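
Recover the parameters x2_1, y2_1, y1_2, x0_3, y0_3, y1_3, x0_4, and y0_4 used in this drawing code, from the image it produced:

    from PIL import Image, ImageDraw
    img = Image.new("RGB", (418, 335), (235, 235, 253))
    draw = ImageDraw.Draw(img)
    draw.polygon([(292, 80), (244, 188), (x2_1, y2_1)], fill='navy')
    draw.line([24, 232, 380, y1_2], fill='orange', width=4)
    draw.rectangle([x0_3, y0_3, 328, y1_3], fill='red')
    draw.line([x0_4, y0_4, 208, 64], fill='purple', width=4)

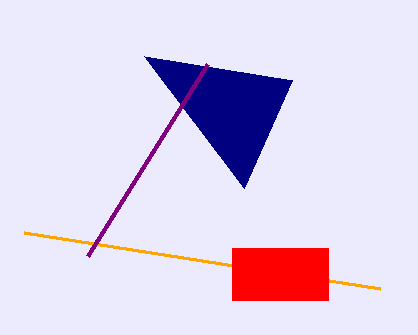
x2_1 = 144; y2_1 = 56; y1_2 = 288; x0_3 = 232; y0_3 = 248; y1_3 = 300; x0_4 = 88; y0_4 = 256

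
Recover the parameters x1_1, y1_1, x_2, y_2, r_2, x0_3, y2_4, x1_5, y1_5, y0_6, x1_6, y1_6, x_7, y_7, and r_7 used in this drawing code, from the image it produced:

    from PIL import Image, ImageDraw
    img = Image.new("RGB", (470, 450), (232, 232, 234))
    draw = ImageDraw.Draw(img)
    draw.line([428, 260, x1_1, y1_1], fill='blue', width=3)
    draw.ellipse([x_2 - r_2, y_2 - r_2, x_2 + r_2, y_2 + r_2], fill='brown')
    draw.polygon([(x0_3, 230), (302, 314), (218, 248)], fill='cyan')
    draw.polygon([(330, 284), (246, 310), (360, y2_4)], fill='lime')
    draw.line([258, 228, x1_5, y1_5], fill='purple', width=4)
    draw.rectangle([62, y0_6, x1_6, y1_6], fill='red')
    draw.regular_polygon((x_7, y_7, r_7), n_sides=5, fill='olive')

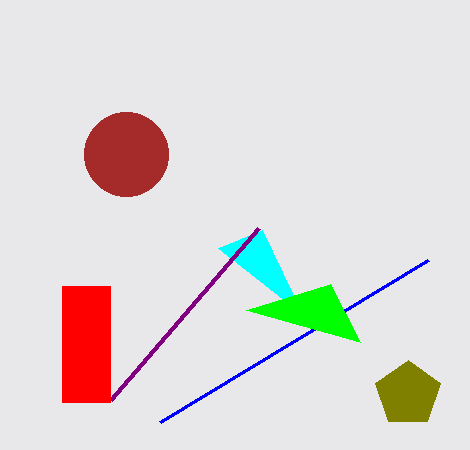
x1_1 = 160, y1_1 = 422, x_2 = 126, y_2 = 154, r_2 = 42, x0_3 = 262, y2_4 = 342, x1_5 = 110, y1_5 = 400, y0_6 = 286, x1_6 = 110, y1_6 = 402, x_7 = 408, y_7 = 394, r_7 = 34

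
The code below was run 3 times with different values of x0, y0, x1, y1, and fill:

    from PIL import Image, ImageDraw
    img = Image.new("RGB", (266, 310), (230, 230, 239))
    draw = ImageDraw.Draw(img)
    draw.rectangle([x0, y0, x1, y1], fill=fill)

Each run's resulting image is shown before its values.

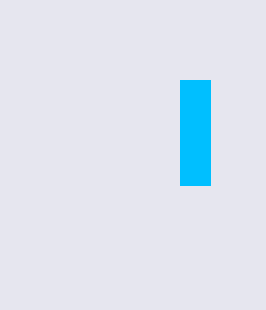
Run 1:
x0 = 180
y0 = 80
x1 = 210
y1 = 185
fill = 'deepskyblue'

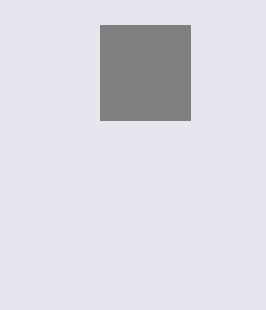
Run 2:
x0 = 100
y0 = 25
x1 = 190
y1 = 120
fill = 'gray'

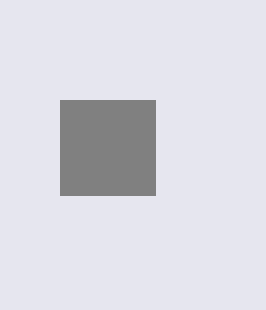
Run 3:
x0 = 60
y0 = 100
x1 = 155
y1 = 195
fill = 'gray'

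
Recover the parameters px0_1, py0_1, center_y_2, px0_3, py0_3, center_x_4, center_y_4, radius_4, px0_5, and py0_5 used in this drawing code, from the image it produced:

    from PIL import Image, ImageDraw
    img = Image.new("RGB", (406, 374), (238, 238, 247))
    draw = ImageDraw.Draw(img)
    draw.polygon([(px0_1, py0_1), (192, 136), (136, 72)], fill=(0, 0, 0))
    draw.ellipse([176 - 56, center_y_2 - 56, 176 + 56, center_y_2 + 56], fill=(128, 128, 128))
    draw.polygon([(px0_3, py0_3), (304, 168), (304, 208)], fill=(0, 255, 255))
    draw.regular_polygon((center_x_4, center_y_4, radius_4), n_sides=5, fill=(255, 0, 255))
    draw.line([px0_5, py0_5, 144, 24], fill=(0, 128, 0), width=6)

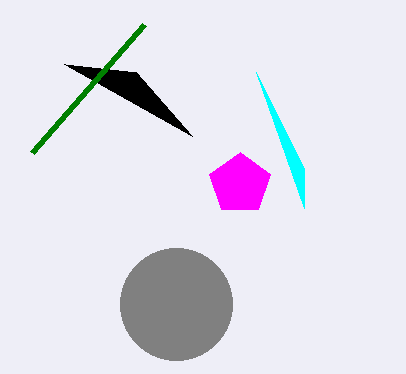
px0_1 = 64; py0_1 = 64; center_y_2 = 304; px0_3 = 256; py0_3 = 72; center_x_4 = 240; center_y_4 = 184; radius_4 = 32; px0_5 = 32; py0_5 = 152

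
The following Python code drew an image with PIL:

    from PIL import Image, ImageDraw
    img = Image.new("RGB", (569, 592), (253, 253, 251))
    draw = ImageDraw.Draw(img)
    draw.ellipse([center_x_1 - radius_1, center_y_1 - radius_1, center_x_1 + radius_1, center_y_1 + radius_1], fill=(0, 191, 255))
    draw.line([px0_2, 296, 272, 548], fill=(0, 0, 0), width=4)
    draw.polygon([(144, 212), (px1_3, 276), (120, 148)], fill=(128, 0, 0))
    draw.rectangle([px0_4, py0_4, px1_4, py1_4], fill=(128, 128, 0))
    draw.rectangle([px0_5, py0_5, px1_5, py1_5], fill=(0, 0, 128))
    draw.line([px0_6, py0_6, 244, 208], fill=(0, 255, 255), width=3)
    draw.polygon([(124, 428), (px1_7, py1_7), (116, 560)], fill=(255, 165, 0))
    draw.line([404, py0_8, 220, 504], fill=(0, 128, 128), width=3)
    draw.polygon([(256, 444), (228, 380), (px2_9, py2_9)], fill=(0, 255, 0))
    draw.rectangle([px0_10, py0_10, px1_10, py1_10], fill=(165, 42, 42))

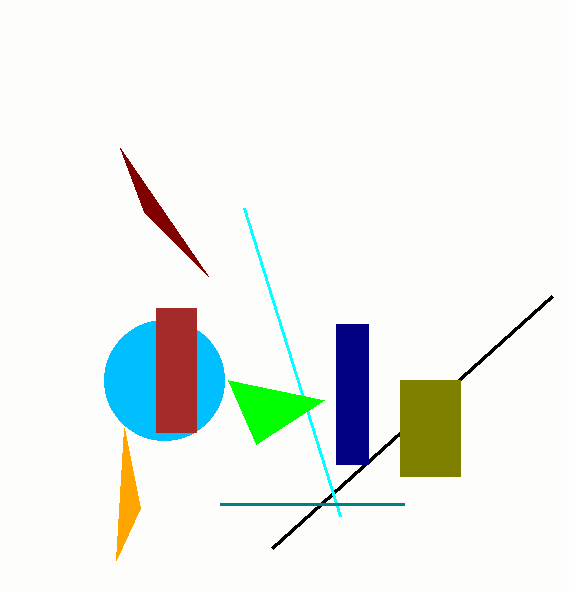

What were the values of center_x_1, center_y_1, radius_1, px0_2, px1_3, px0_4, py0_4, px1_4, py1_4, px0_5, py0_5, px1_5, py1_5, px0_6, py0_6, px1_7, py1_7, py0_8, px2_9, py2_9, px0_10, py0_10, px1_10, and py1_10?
center_x_1 = 164
center_y_1 = 380
radius_1 = 60
px0_2 = 552
px1_3 = 208
px0_4 = 400
py0_4 = 380
px1_4 = 460
py1_4 = 476
px0_5 = 336
py0_5 = 324
px1_5 = 368
py1_5 = 464
px0_6 = 340
py0_6 = 516
px1_7 = 140
py1_7 = 508
py0_8 = 504
px2_9 = 324
py2_9 = 400
px0_10 = 156
py0_10 = 308
px1_10 = 196
py1_10 = 432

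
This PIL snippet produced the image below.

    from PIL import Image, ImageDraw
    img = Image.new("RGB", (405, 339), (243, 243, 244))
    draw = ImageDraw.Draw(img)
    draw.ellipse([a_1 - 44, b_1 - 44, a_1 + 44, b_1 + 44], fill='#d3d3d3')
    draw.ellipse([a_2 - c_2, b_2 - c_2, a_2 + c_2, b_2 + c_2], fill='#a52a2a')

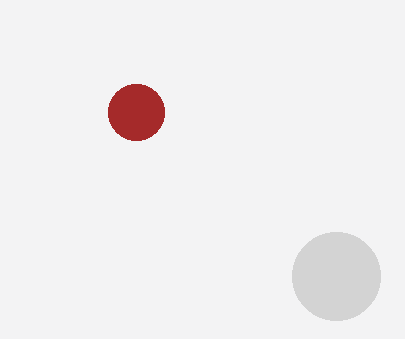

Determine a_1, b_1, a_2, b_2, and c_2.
a_1 = 336, b_1 = 276, a_2 = 136, b_2 = 112, c_2 = 28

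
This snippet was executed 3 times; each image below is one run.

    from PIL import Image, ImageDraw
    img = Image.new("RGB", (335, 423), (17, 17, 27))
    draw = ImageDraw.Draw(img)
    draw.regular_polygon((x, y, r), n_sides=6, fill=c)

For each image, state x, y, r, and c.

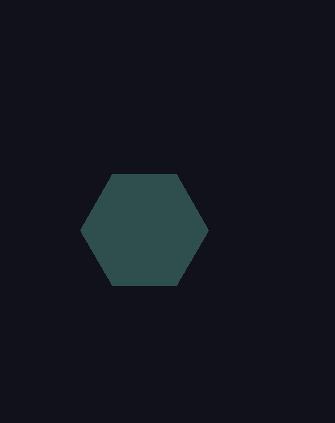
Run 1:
x = 144
y = 230
r = 64
c = 'darkslategray'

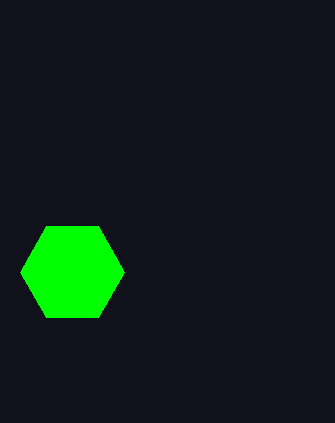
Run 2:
x = 72
y = 272
r = 52
c = 'lime'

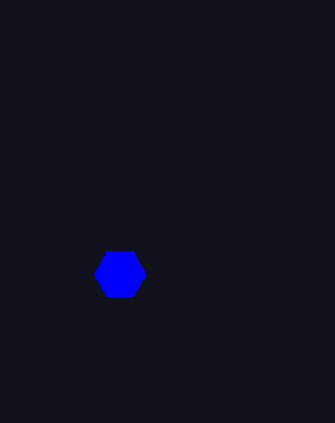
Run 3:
x = 120; y = 274; r = 26; c = 'blue'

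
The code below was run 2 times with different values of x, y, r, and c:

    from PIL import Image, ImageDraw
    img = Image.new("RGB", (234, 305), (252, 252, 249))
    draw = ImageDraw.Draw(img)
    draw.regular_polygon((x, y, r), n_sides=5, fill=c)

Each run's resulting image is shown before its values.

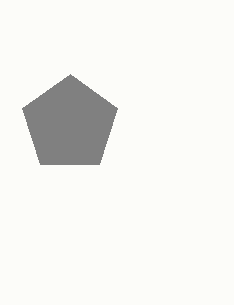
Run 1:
x = 70
y = 124
r = 50
c = 'gray'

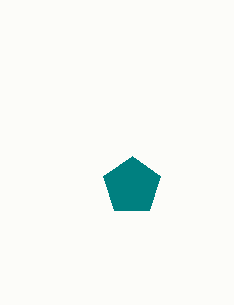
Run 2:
x = 132, y = 186, r = 30, c = 'teal'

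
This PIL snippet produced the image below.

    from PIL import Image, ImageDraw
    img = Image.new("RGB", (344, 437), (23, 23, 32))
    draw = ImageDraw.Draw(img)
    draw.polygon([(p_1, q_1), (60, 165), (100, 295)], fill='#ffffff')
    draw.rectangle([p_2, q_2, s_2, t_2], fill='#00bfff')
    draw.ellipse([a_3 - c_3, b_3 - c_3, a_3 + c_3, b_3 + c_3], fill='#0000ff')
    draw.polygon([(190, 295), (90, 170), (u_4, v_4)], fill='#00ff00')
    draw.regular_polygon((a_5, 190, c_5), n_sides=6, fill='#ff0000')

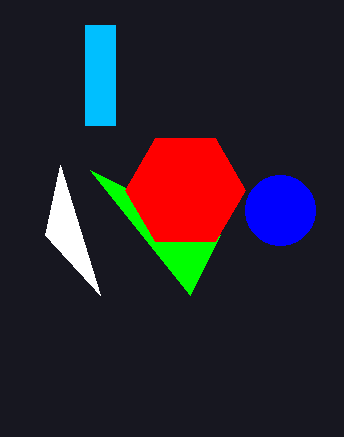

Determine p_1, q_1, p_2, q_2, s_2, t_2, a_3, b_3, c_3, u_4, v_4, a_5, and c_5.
p_1 = 45
q_1 = 235
p_2 = 85
q_2 = 25
s_2 = 115
t_2 = 125
a_3 = 280
b_3 = 210
c_3 = 35
u_4 = 220
v_4 = 235
a_5 = 185
c_5 = 60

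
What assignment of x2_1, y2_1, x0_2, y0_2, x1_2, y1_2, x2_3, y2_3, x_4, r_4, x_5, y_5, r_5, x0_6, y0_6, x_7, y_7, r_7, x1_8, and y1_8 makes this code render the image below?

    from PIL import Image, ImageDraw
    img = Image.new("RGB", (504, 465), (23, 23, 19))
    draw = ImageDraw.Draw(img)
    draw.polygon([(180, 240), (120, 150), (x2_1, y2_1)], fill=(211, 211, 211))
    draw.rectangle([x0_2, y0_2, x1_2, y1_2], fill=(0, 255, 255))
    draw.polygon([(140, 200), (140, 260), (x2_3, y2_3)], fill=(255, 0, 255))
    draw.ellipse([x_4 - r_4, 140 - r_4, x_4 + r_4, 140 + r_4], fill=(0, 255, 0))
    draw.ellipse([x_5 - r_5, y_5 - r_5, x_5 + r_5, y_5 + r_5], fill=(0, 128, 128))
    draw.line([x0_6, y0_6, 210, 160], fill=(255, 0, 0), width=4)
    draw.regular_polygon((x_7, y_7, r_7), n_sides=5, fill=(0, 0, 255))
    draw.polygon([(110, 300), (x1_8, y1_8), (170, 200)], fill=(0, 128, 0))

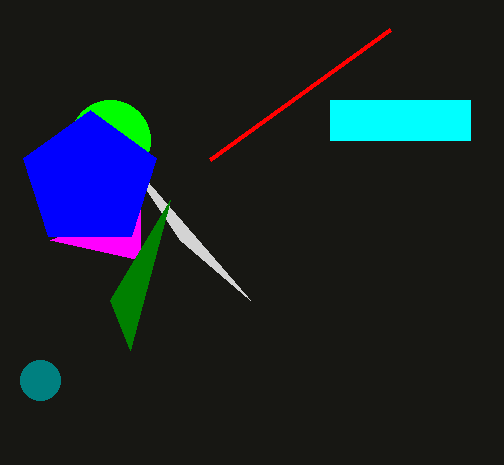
x2_1 = 250
y2_1 = 300
x0_2 = 330
y0_2 = 100
x1_2 = 470
y1_2 = 140
x2_3 = 50
y2_3 = 240
x_4 = 110
r_4 = 40
x_5 = 40
y_5 = 380
r_5 = 20
x0_6 = 390
y0_6 = 30
x_7 = 90
y_7 = 180
r_7 = 70
x1_8 = 130
y1_8 = 350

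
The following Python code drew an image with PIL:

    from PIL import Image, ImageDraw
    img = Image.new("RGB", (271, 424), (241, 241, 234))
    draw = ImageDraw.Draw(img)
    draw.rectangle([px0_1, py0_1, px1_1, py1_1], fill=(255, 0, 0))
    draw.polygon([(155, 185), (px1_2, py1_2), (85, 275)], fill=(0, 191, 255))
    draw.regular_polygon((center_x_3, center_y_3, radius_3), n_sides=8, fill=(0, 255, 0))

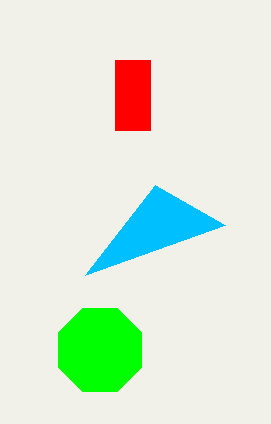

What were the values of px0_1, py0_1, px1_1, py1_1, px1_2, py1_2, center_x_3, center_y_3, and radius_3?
px0_1 = 115
py0_1 = 60
px1_1 = 150
py1_1 = 130
px1_2 = 225
py1_2 = 225
center_x_3 = 100
center_y_3 = 350
radius_3 = 45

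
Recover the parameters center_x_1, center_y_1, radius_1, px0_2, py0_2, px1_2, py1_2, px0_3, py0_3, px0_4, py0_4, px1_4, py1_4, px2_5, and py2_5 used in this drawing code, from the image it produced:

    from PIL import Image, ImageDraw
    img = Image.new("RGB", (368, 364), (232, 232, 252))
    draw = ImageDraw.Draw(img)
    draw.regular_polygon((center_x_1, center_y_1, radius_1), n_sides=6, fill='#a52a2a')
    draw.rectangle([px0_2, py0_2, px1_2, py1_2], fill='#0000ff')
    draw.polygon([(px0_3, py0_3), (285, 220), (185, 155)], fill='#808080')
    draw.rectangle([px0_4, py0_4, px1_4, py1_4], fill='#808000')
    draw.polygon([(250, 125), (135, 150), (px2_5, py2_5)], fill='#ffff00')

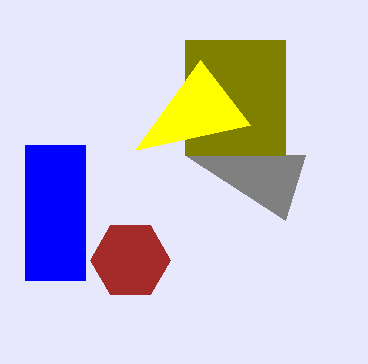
center_x_1 = 130, center_y_1 = 260, radius_1 = 40, px0_2 = 25, py0_2 = 145, px1_2 = 85, py1_2 = 280, px0_3 = 305, py0_3 = 155, px0_4 = 185, py0_4 = 40, px1_4 = 285, py1_4 = 155, px2_5 = 200, py2_5 = 60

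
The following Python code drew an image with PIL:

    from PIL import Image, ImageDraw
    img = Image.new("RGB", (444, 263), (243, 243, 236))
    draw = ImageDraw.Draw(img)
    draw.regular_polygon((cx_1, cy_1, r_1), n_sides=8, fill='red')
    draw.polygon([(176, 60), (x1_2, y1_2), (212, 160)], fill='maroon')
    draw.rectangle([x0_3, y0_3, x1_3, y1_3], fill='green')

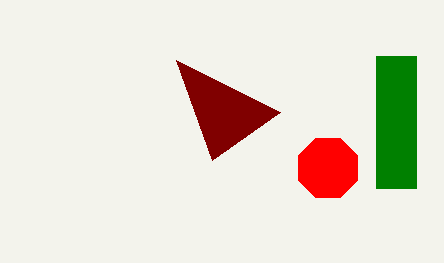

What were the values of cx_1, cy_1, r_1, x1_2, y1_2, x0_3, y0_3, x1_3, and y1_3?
cx_1 = 328, cy_1 = 168, r_1 = 32, x1_2 = 280, y1_2 = 112, x0_3 = 376, y0_3 = 56, x1_3 = 416, y1_3 = 188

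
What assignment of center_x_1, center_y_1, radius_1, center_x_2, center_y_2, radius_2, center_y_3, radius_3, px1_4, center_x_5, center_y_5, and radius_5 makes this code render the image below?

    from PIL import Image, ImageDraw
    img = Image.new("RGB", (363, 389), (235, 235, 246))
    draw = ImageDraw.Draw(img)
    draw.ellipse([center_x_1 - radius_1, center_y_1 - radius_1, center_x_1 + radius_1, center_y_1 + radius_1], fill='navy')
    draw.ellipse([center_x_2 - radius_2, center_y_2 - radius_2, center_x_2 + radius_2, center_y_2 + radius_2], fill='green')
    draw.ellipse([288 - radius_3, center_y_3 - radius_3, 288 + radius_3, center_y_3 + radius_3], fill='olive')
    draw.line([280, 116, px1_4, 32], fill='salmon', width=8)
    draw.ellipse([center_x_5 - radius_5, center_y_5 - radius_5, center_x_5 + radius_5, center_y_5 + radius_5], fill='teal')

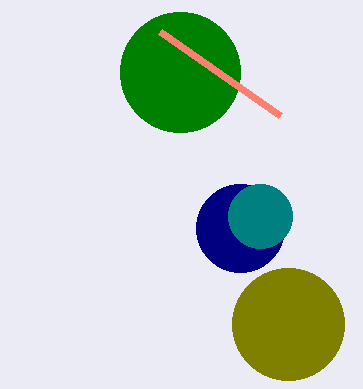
center_x_1 = 240; center_y_1 = 228; radius_1 = 44; center_x_2 = 180; center_y_2 = 72; radius_2 = 60; center_y_3 = 324; radius_3 = 56; px1_4 = 160; center_x_5 = 260; center_y_5 = 216; radius_5 = 32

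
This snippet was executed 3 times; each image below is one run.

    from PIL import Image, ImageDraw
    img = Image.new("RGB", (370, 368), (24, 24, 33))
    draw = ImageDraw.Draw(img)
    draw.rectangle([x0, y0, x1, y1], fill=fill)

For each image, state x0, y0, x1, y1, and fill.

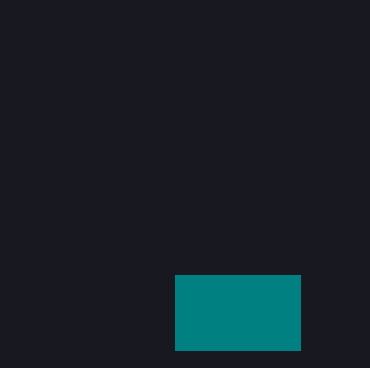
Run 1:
x0 = 175
y0 = 275
x1 = 300
y1 = 350
fill = 'teal'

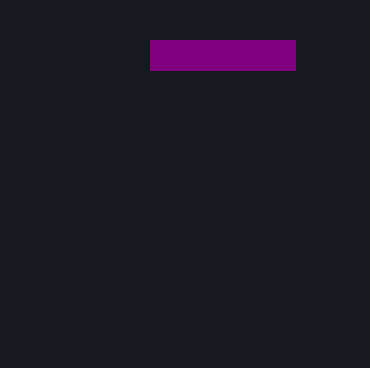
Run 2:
x0 = 150, y0 = 40, x1 = 295, y1 = 70, fill = 'purple'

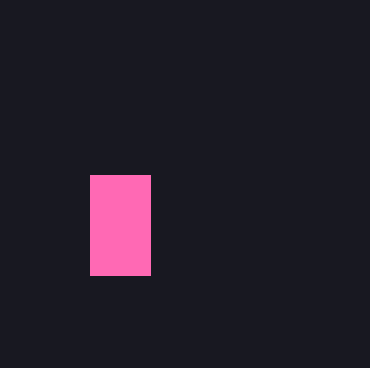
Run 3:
x0 = 90
y0 = 175
x1 = 150
y1 = 275
fill = 'hotpink'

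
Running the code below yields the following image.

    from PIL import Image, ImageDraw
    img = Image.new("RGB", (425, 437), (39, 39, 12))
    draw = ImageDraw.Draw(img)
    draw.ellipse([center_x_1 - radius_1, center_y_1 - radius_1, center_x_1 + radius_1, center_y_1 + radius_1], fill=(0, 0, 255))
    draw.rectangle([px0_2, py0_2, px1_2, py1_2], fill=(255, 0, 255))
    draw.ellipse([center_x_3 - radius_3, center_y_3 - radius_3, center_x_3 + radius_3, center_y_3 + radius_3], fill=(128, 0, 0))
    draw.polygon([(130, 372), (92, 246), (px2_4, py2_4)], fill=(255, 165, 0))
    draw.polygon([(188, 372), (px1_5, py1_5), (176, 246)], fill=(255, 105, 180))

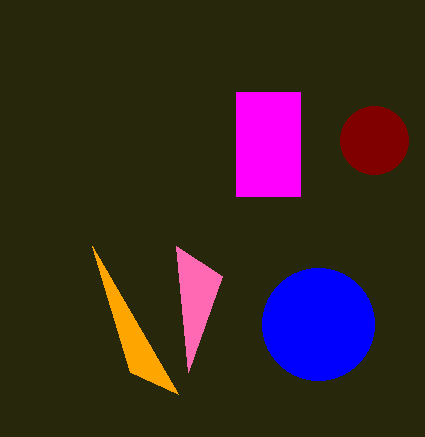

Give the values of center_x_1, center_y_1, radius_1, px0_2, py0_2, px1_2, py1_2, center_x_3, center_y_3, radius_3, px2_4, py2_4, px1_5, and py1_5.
center_x_1 = 318
center_y_1 = 324
radius_1 = 56
px0_2 = 236
py0_2 = 92
px1_2 = 300
py1_2 = 196
center_x_3 = 374
center_y_3 = 140
radius_3 = 34
px2_4 = 178
py2_4 = 394
px1_5 = 222
py1_5 = 276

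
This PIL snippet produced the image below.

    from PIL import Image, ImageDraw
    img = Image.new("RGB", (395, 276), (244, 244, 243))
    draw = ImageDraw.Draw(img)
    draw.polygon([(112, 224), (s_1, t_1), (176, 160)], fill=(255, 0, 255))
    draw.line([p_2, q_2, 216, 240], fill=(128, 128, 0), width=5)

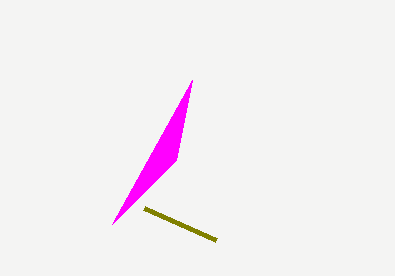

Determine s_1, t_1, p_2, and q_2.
s_1 = 192
t_1 = 80
p_2 = 144
q_2 = 208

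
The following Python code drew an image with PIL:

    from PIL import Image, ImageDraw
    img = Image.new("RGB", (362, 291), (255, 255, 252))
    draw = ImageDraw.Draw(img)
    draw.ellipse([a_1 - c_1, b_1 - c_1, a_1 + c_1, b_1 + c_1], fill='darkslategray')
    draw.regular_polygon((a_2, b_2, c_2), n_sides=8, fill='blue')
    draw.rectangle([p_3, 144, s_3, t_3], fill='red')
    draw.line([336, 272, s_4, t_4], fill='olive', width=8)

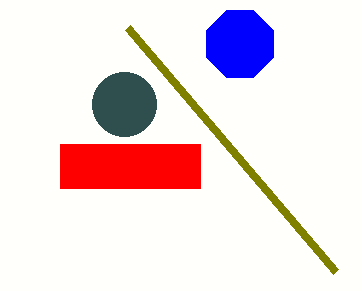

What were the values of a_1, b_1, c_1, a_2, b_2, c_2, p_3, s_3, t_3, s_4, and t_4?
a_1 = 124, b_1 = 104, c_1 = 32, a_2 = 240, b_2 = 44, c_2 = 36, p_3 = 60, s_3 = 200, t_3 = 188, s_4 = 128, t_4 = 28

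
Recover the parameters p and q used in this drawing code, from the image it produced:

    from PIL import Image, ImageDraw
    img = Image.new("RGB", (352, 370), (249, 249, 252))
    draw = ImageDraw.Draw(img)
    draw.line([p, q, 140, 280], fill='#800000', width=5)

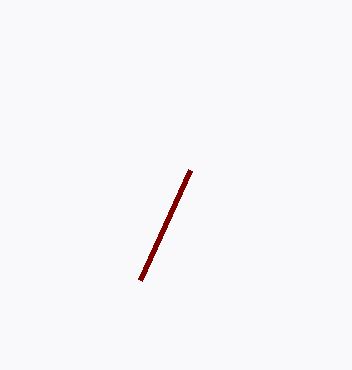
p = 190, q = 170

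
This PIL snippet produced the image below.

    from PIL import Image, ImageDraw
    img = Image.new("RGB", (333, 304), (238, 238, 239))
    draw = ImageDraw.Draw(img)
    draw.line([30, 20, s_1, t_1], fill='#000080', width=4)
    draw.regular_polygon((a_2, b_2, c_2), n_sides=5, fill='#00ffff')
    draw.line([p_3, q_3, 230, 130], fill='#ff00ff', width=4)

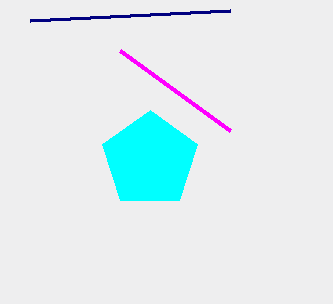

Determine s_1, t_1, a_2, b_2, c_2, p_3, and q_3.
s_1 = 230; t_1 = 10; a_2 = 150; b_2 = 160; c_2 = 50; p_3 = 120; q_3 = 50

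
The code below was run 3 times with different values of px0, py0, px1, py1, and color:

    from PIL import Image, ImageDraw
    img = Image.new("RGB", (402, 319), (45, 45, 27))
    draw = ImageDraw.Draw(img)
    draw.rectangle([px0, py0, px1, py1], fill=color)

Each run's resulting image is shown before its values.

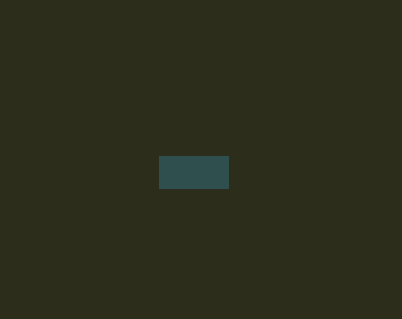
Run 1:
px0 = 159; py0 = 156; px1 = 228; py1 = 188; color = 'darkslategray'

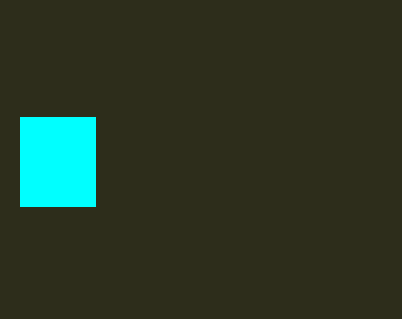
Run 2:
px0 = 20
py0 = 117
px1 = 95
py1 = 206
color = 'cyan'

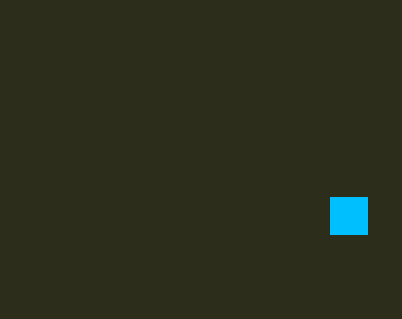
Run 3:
px0 = 330, py0 = 197, px1 = 367, py1 = 234, color = 'deepskyblue'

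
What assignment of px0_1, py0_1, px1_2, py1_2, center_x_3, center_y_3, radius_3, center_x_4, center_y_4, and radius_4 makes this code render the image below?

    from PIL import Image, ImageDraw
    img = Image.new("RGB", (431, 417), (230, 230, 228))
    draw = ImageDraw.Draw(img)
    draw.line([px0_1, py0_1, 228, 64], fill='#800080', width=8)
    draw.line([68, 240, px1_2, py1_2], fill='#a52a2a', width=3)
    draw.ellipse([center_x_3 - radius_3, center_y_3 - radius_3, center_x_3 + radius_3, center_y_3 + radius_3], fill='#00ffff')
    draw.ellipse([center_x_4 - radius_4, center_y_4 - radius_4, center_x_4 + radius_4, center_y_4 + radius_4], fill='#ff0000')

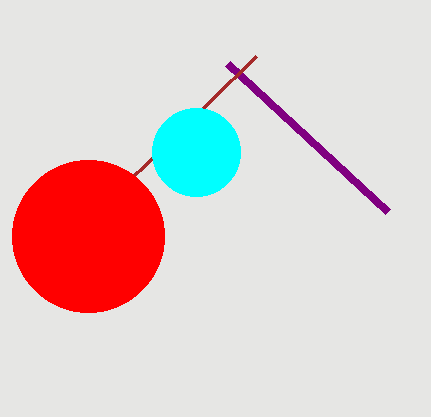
px0_1 = 388, py0_1 = 212, px1_2 = 256, py1_2 = 56, center_x_3 = 196, center_y_3 = 152, radius_3 = 44, center_x_4 = 88, center_y_4 = 236, radius_4 = 76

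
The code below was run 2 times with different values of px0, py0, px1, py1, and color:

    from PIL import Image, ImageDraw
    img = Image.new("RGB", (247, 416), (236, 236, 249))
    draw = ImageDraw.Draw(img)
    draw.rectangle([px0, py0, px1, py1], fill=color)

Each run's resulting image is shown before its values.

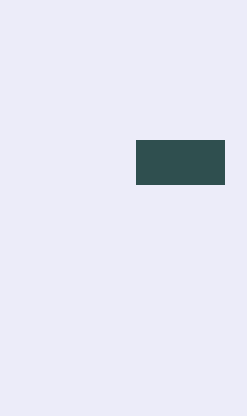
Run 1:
px0 = 136, py0 = 140, px1 = 224, py1 = 184, color = 'darkslategray'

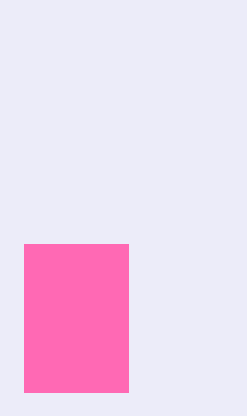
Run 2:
px0 = 24, py0 = 244, px1 = 128, py1 = 392, color = 'hotpink'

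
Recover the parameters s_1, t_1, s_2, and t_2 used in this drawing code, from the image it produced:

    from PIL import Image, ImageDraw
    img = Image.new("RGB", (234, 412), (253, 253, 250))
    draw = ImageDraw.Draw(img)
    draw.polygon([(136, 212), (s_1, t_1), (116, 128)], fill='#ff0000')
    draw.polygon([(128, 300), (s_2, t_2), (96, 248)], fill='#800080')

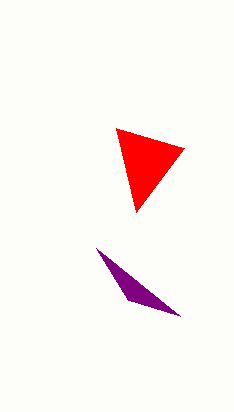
s_1 = 184, t_1 = 148, s_2 = 180, t_2 = 316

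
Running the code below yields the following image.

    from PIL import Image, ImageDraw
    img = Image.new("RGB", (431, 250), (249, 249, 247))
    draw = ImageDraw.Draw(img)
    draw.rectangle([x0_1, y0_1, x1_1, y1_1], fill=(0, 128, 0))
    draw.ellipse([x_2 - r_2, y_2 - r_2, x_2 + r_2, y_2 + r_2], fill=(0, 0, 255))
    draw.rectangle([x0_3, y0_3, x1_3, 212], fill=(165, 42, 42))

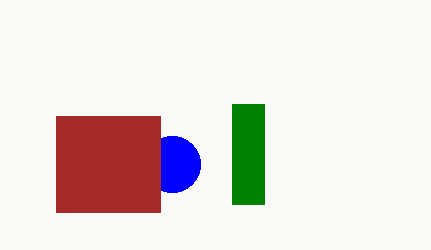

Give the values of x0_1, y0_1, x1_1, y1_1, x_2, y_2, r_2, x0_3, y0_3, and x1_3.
x0_1 = 232, y0_1 = 104, x1_1 = 264, y1_1 = 204, x_2 = 172, y_2 = 164, r_2 = 28, x0_3 = 56, y0_3 = 116, x1_3 = 160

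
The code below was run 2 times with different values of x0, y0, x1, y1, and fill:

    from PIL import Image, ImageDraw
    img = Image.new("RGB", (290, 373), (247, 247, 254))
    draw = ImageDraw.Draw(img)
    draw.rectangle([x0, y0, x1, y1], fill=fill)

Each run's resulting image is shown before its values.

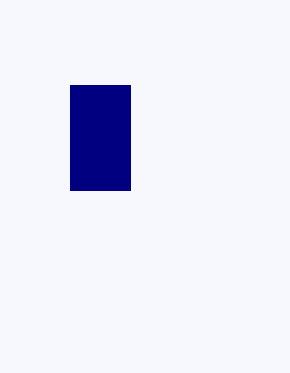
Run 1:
x0 = 70; y0 = 85; x1 = 130; y1 = 190; fill = 'navy'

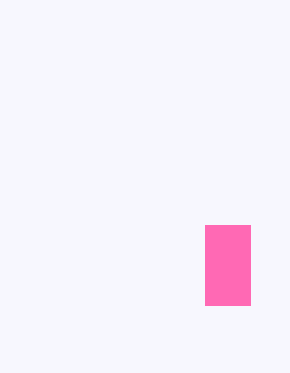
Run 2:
x0 = 205, y0 = 225, x1 = 250, y1 = 305, fill = 'hotpink'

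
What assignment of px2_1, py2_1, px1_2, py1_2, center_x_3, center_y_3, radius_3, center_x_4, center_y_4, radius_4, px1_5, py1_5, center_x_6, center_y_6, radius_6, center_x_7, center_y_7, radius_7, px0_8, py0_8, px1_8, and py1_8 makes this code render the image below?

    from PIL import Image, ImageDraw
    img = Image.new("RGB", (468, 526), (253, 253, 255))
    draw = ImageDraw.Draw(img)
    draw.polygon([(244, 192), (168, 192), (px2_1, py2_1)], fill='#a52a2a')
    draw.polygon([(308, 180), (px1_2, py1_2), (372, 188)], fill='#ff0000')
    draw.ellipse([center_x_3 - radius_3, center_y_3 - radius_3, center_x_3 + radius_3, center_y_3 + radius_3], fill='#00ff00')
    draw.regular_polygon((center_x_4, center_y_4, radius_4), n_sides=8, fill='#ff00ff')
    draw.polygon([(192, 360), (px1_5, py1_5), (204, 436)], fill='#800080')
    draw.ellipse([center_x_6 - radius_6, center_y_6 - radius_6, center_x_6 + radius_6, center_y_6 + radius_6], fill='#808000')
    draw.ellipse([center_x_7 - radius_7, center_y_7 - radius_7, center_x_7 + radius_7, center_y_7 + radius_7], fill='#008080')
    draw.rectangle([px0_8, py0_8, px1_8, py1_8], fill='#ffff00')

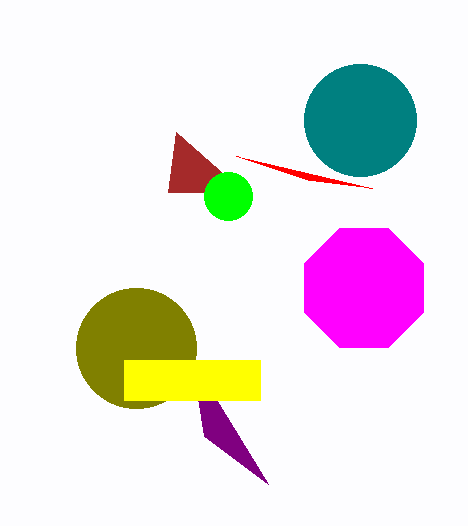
px2_1 = 176; py2_1 = 132; px1_2 = 236; py1_2 = 156; center_x_3 = 228; center_y_3 = 196; radius_3 = 24; center_x_4 = 364; center_y_4 = 288; radius_4 = 64; px1_5 = 268; py1_5 = 484; center_x_6 = 136; center_y_6 = 348; radius_6 = 60; center_x_7 = 360; center_y_7 = 120; radius_7 = 56; px0_8 = 124; py0_8 = 360; px1_8 = 260; py1_8 = 400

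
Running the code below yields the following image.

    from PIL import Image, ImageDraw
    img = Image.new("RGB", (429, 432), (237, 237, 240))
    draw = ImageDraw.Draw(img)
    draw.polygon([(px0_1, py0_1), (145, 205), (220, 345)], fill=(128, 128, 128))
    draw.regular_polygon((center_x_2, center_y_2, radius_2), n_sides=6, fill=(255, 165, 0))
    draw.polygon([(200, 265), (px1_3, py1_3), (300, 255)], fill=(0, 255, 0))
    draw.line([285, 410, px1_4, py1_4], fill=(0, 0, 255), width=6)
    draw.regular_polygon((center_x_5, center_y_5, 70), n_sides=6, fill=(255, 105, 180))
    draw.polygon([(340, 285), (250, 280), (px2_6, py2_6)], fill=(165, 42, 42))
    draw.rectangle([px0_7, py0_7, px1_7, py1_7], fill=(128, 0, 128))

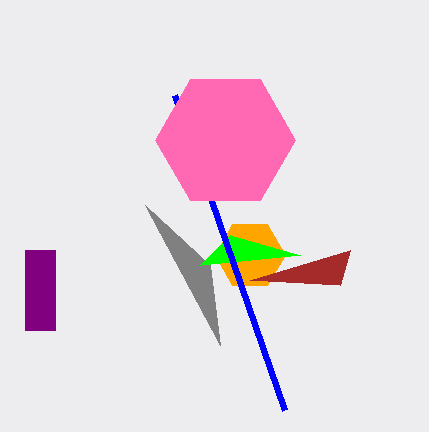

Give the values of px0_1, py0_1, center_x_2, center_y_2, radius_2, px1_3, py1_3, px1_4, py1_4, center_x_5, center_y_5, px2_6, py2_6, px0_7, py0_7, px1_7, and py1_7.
px0_1 = 210
py0_1 = 265
center_x_2 = 250
center_y_2 = 255
radius_2 = 35
px1_3 = 230
py1_3 = 235
px1_4 = 175
py1_4 = 95
center_x_5 = 225
center_y_5 = 140
px2_6 = 350
py2_6 = 250
px0_7 = 25
py0_7 = 250
px1_7 = 55
py1_7 = 330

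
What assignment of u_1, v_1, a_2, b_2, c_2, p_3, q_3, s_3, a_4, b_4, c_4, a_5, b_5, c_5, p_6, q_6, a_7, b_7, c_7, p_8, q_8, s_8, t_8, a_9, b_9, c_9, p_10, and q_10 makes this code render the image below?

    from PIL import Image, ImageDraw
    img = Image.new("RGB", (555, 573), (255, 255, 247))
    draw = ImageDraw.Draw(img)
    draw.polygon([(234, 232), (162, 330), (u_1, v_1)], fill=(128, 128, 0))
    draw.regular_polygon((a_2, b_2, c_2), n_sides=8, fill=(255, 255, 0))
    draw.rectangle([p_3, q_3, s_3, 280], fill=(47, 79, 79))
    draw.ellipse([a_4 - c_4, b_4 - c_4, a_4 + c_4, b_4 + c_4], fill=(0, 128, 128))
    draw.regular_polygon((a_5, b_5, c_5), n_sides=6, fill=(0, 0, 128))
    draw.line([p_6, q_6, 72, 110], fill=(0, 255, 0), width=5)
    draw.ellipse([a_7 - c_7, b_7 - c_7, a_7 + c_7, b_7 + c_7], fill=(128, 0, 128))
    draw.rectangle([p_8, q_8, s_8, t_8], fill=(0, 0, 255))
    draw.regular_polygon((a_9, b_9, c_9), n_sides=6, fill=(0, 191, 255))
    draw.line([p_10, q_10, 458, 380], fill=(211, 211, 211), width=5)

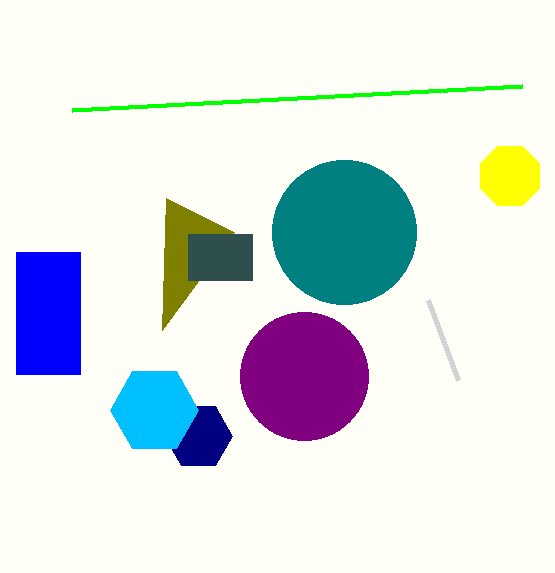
u_1 = 166
v_1 = 198
a_2 = 510
b_2 = 176
c_2 = 32
p_3 = 188
q_3 = 234
s_3 = 252
a_4 = 344
b_4 = 232
c_4 = 72
a_5 = 198
b_5 = 436
c_5 = 34
p_6 = 522
q_6 = 86
a_7 = 304
b_7 = 376
c_7 = 64
p_8 = 16
q_8 = 252
s_8 = 80
t_8 = 374
a_9 = 154
b_9 = 410
c_9 = 44
p_10 = 428
q_10 = 300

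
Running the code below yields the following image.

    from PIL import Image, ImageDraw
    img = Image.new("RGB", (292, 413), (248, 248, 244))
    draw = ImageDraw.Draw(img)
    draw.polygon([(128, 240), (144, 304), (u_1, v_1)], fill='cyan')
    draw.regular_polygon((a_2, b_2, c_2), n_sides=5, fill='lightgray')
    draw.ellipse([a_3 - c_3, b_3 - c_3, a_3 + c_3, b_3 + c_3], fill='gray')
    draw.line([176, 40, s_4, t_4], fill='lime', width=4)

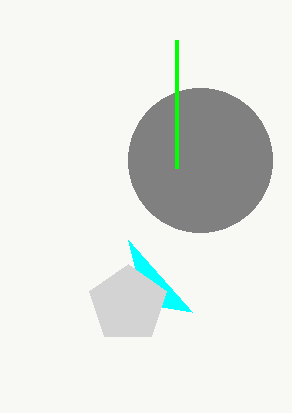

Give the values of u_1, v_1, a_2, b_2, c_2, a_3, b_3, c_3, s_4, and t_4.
u_1 = 192
v_1 = 312
a_2 = 128
b_2 = 304
c_2 = 40
a_3 = 200
b_3 = 160
c_3 = 72
s_4 = 176
t_4 = 168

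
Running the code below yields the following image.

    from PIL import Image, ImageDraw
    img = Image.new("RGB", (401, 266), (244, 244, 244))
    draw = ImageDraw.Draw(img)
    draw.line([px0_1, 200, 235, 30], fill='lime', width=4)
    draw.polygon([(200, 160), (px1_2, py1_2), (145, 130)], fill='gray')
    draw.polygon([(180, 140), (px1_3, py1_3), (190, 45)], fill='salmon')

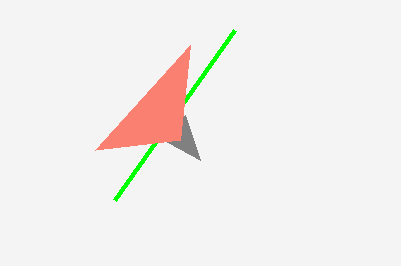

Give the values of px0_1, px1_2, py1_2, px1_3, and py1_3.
px0_1 = 115; px1_2 = 185; py1_2 = 115; px1_3 = 95; py1_3 = 150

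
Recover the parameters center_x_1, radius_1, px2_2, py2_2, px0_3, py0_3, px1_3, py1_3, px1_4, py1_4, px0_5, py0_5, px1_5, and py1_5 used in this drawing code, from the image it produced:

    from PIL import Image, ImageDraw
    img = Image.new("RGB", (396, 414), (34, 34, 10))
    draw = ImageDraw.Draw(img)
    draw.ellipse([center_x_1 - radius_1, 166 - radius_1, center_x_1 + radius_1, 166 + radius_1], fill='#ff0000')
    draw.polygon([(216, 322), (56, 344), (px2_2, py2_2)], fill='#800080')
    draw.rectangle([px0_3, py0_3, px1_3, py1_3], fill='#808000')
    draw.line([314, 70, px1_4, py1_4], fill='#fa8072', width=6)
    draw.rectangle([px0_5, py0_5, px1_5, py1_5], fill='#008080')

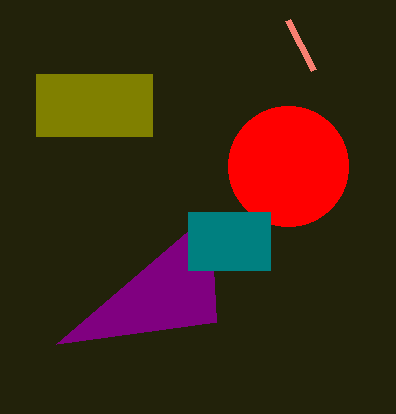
center_x_1 = 288; radius_1 = 60; px2_2 = 210; py2_2 = 212; px0_3 = 36; py0_3 = 74; px1_3 = 152; py1_3 = 136; px1_4 = 288; py1_4 = 20; px0_5 = 188; py0_5 = 212; px1_5 = 270; py1_5 = 270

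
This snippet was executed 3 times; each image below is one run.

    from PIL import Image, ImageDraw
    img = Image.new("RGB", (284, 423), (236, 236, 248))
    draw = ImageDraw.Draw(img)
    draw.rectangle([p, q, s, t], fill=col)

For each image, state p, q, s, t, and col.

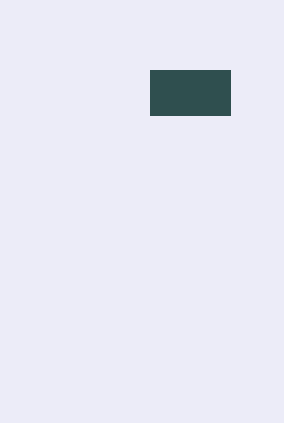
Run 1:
p = 150, q = 70, s = 230, t = 115, col = 'darkslategray'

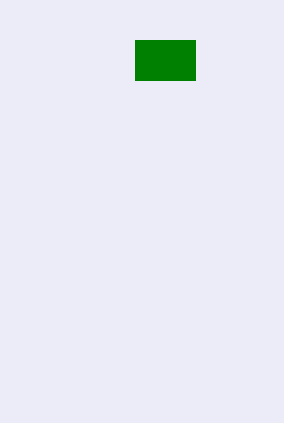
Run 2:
p = 135, q = 40, s = 195, t = 80, col = 'green'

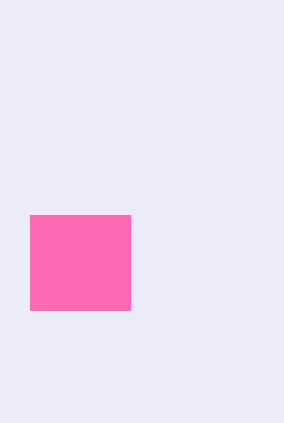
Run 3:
p = 30; q = 215; s = 130; t = 310; col = 'hotpink'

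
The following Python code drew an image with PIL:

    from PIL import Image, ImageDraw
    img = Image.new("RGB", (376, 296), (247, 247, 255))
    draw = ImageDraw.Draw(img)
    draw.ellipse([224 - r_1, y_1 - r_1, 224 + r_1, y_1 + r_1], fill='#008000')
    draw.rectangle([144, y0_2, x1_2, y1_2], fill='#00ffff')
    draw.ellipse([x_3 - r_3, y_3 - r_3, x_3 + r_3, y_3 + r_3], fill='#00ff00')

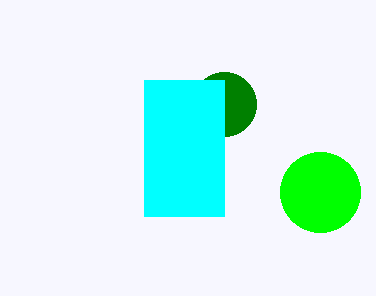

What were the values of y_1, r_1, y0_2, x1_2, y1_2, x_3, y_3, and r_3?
y_1 = 104; r_1 = 32; y0_2 = 80; x1_2 = 224; y1_2 = 216; x_3 = 320; y_3 = 192; r_3 = 40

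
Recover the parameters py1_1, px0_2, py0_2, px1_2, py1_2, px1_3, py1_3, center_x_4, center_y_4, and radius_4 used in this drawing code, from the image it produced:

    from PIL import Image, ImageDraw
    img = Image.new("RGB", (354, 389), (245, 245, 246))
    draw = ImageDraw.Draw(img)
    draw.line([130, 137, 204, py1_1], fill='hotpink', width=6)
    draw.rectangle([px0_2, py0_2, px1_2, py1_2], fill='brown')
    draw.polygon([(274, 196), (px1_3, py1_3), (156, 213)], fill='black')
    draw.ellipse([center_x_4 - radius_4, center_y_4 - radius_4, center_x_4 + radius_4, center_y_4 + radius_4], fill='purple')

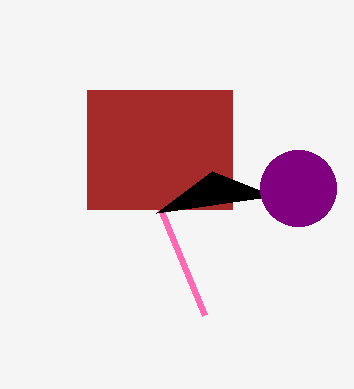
py1_1 = 315
px0_2 = 87
py0_2 = 90
px1_2 = 232
py1_2 = 209
px1_3 = 212
py1_3 = 171
center_x_4 = 298
center_y_4 = 188
radius_4 = 38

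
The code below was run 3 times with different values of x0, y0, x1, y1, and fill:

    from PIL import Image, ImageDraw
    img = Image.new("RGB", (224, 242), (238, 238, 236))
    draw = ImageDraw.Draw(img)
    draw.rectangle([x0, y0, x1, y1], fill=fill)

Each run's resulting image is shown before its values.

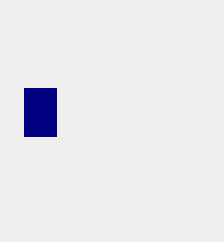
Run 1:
x0 = 24, y0 = 88, x1 = 56, y1 = 136, fill = 'navy'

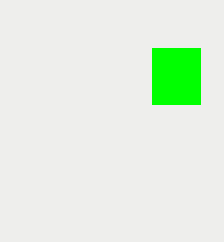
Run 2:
x0 = 152, y0 = 48, x1 = 200, y1 = 104, fill = 'lime'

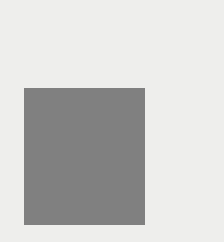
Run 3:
x0 = 24; y0 = 88; x1 = 144; y1 = 224; fill = 'gray'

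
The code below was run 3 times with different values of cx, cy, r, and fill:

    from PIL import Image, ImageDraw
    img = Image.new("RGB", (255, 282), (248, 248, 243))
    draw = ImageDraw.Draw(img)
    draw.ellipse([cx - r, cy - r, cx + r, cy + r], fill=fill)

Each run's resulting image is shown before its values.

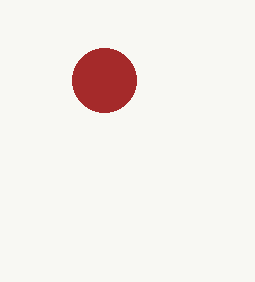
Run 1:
cx = 104, cy = 80, r = 32, fill = 'brown'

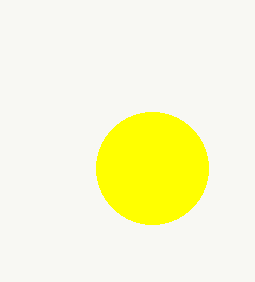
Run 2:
cx = 152
cy = 168
r = 56
fill = 'yellow'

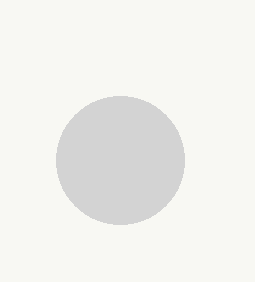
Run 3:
cx = 120, cy = 160, r = 64, fill = 'lightgray'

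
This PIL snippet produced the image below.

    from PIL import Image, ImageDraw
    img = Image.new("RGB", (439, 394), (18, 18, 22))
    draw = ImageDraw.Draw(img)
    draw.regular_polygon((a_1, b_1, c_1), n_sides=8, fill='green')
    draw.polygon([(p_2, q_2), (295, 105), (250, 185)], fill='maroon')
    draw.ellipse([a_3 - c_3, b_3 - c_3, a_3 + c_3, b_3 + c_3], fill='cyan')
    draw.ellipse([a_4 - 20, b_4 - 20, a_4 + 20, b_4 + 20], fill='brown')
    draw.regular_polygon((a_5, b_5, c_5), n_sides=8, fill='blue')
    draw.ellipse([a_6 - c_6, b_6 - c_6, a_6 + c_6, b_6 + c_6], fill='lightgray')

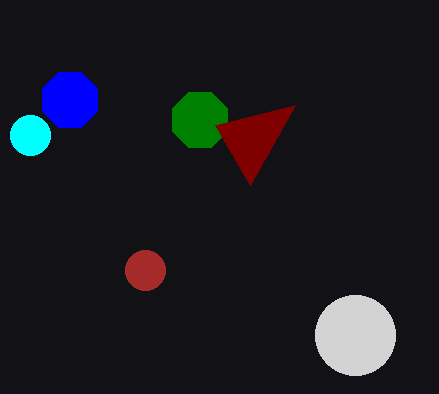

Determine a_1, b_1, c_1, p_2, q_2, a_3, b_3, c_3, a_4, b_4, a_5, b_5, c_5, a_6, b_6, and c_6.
a_1 = 200, b_1 = 120, c_1 = 30, p_2 = 215, q_2 = 125, a_3 = 30, b_3 = 135, c_3 = 20, a_4 = 145, b_4 = 270, a_5 = 70, b_5 = 100, c_5 = 30, a_6 = 355, b_6 = 335, c_6 = 40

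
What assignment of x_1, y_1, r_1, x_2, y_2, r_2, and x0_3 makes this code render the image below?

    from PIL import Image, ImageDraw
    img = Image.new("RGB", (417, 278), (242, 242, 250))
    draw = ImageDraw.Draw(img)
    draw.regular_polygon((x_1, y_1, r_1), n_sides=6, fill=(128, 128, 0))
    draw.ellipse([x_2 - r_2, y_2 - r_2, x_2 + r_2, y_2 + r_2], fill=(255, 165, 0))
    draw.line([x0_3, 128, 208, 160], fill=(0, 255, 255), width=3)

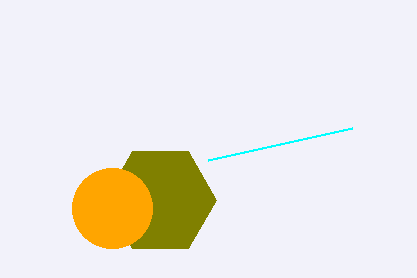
x_1 = 160, y_1 = 200, r_1 = 56, x_2 = 112, y_2 = 208, r_2 = 40, x0_3 = 352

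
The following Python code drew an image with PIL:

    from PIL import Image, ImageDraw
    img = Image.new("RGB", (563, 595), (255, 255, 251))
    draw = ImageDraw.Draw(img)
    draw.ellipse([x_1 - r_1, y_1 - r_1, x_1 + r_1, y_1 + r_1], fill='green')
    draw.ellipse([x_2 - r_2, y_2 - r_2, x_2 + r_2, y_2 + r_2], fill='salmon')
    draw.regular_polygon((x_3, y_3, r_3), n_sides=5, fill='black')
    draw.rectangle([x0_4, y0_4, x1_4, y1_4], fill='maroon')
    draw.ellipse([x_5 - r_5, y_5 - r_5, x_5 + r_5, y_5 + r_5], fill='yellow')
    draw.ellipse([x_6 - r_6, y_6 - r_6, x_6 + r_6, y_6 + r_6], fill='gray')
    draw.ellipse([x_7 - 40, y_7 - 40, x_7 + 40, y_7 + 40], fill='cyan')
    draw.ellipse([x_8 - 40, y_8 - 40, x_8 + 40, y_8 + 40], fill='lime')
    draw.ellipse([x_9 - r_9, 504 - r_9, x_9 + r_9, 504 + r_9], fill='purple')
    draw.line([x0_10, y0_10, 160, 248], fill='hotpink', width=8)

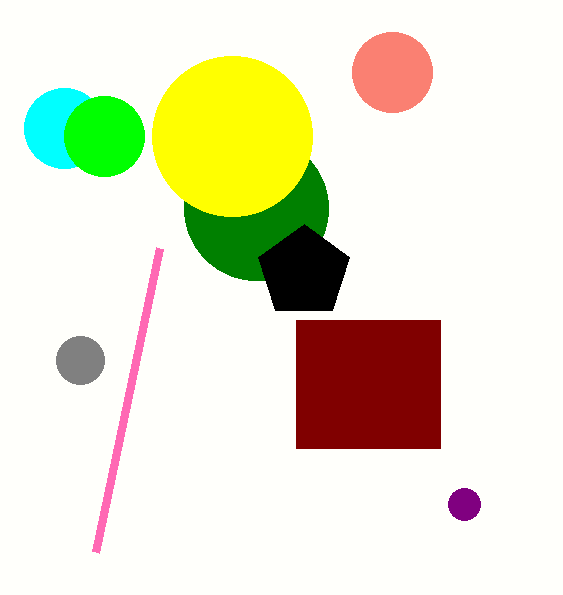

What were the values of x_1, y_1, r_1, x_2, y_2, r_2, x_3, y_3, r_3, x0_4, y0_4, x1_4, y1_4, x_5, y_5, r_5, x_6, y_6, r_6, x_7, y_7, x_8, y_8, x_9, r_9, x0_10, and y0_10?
x_1 = 256, y_1 = 208, r_1 = 72, x_2 = 392, y_2 = 72, r_2 = 40, x_3 = 304, y_3 = 272, r_3 = 48, x0_4 = 296, y0_4 = 320, x1_4 = 440, y1_4 = 448, x_5 = 232, y_5 = 136, r_5 = 80, x_6 = 80, y_6 = 360, r_6 = 24, x_7 = 64, y_7 = 128, x_8 = 104, y_8 = 136, x_9 = 464, r_9 = 16, x0_10 = 96, y0_10 = 552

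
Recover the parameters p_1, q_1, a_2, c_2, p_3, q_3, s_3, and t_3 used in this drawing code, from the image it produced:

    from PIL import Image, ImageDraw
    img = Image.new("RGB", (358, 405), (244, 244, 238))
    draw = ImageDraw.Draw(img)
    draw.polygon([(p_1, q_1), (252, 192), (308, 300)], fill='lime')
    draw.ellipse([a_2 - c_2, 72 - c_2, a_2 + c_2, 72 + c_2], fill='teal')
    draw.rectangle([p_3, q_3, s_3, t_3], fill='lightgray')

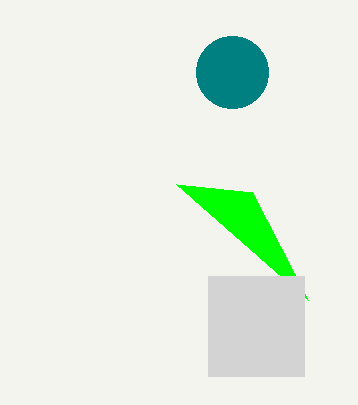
p_1 = 176
q_1 = 184
a_2 = 232
c_2 = 36
p_3 = 208
q_3 = 276
s_3 = 304
t_3 = 376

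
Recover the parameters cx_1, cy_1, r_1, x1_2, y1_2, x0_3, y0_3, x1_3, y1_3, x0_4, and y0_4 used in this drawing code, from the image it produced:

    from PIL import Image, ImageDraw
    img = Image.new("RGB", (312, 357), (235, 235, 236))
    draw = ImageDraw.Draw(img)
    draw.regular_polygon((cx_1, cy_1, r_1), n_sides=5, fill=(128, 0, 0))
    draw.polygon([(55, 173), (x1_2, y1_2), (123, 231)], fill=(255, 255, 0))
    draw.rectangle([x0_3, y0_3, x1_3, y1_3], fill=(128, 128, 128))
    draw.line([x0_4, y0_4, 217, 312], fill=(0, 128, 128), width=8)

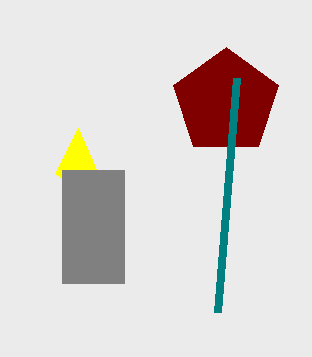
cx_1 = 226
cy_1 = 102
r_1 = 55
x1_2 = 78
y1_2 = 128
x0_3 = 62
y0_3 = 170
x1_3 = 124
y1_3 = 283
x0_4 = 236
y0_4 = 78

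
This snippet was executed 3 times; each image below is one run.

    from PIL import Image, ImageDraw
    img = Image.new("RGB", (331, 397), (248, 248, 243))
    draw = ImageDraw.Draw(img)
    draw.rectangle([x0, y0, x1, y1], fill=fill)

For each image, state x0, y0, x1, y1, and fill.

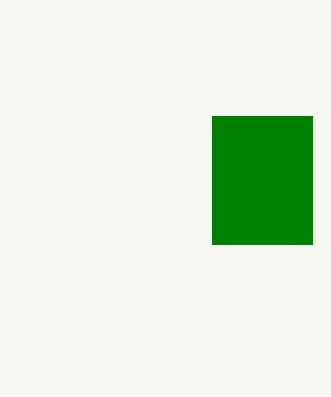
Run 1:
x0 = 212, y0 = 116, x1 = 312, y1 = 244, fill = 'green'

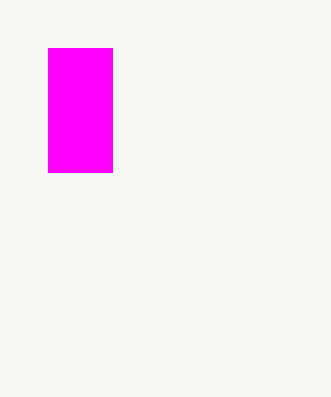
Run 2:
x0 = 48, y0 = 48, x1 = 112, y1 = 172, fill = 'magenta'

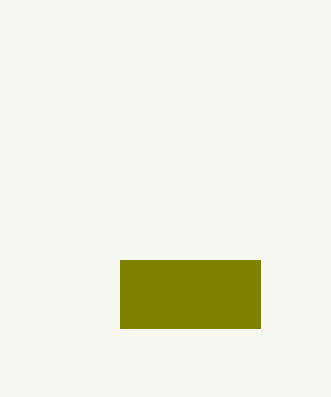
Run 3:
x0 = 120, y0 = 260, x1 = 260, y1 = 328, fill = 'olive'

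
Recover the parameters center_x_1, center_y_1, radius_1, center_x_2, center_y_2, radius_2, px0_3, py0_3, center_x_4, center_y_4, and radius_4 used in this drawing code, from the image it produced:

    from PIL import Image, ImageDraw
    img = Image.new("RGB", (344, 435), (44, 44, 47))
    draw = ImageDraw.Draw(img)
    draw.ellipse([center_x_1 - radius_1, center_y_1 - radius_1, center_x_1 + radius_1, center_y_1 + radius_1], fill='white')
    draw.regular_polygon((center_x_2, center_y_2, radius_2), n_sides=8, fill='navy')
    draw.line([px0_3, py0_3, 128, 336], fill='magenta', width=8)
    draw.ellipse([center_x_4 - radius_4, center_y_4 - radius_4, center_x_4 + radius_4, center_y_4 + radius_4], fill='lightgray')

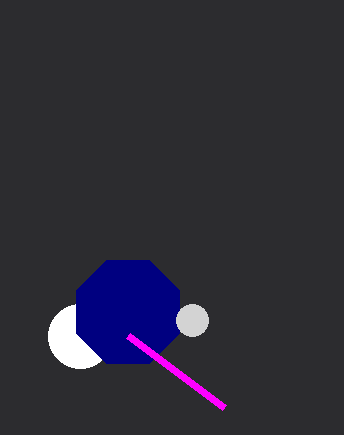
center_x_1 = 80; center_y_1 = 336; radius_1 = 32; center_x_2 = 128; center_y_2 = 312; radius_2 = 56; px0_3 = 224; py0_3 = 408; center_x_4 = 192; center_y_4 = 320; radius_4 = 16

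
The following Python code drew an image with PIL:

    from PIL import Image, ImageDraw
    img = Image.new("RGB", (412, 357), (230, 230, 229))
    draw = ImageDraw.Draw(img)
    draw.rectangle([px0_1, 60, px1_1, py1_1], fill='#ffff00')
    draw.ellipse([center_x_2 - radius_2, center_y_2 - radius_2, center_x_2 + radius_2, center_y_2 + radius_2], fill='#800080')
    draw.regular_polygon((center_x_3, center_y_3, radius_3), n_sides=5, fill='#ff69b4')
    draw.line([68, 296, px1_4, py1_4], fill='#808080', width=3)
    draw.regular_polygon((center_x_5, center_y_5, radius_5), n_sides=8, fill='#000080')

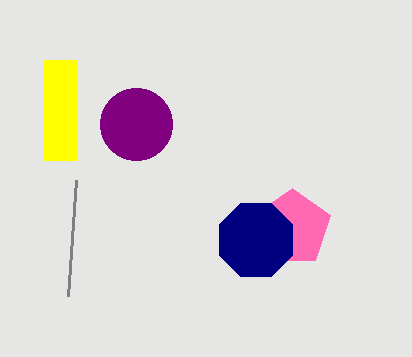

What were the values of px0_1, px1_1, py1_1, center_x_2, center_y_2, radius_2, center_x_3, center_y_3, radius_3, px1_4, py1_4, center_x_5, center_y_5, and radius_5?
px0_1 = 44, px1_1 = 76, py1_1 = 160, center_x_2 = 136, center_y_2 = 124, radius_2 = 36, center_x_3 = 292, center_y_3 = 228, radius_3 = 40, px1_4 = 76, py1_4 = 180, center_x_5 = 256, center_y_5 = 240, radius_5 = 40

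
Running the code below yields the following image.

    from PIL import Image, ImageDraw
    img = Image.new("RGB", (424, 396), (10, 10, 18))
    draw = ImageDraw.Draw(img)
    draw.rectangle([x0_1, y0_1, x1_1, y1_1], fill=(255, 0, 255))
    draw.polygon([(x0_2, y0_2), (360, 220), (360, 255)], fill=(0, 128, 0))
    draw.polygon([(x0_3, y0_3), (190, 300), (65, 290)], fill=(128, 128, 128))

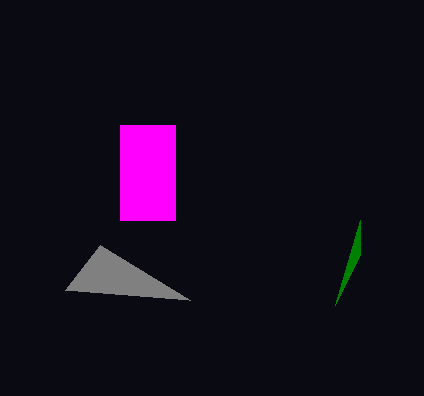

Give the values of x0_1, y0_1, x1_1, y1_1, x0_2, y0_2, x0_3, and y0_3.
x0_1 = 120; y0_1 = 125; x1_1 = 175; y1_1 = 220; x0_2 = 335; y0_2 = 305; x0_3 = 100; y0_3 = 245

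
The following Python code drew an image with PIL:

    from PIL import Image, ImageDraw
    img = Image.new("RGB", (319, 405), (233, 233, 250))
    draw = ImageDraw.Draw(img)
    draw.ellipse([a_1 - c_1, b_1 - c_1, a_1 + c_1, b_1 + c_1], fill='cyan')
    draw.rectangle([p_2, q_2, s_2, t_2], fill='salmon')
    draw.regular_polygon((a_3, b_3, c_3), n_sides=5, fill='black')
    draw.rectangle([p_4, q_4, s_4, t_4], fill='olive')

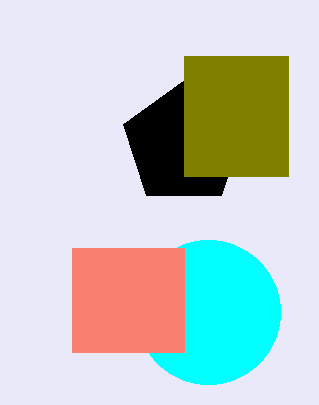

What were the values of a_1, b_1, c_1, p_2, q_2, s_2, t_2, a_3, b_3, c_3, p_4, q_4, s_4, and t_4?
a_1 = 208; b_1 = 312; c_1 = 72; p_2 = 72; q_2 = 248; s_2 = 184; t_2 = 352; a_3 = 184; b_3 = 144; c_3 = 64; p_4 = 184; q_4 = 56; s_4 = 288; t_4 = 176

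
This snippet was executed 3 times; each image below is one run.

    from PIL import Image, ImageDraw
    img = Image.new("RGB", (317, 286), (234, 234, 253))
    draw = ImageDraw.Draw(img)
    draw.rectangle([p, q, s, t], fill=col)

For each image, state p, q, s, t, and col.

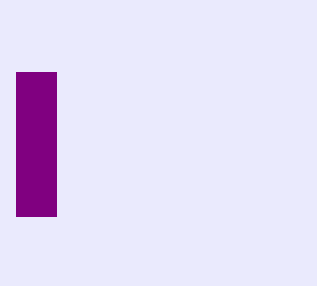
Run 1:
p = 16
q = 72
s = 56
t = 216
col = 'purple'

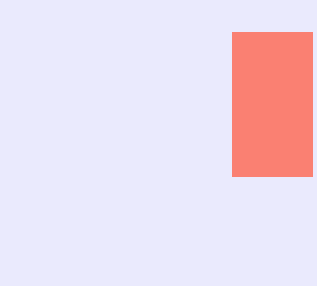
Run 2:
p = 232
q = 32
s = 312
t = 176
col = 'salmon'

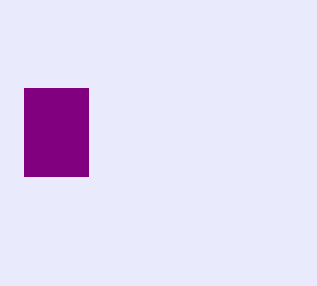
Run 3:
p = 24
q = 88
s = 88
t = 176
col = 'purple'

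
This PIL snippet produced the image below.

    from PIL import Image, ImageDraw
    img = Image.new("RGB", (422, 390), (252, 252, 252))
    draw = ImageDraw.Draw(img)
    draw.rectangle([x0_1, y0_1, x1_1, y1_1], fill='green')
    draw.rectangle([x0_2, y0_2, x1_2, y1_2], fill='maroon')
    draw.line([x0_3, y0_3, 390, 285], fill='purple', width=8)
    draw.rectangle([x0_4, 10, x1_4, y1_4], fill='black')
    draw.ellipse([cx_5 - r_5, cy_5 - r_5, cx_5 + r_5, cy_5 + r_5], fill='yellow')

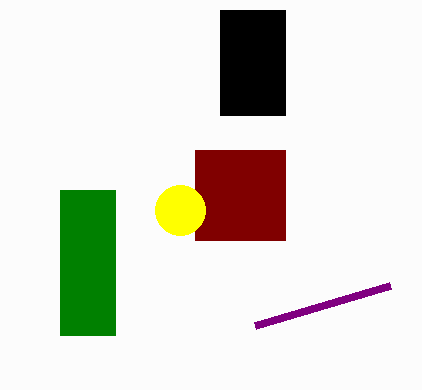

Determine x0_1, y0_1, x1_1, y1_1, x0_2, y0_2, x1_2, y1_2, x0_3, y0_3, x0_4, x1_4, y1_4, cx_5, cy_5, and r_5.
x0_1 = 60; y0_1 = 190; x1_1 = 115; y1_1 = 335; x0_2 = 195; y0_2 = 150; x1_2 = 285; y1_2 = 240; x0_3 = 255; y0_3 = 325; x0_4 = 220; x1_4 = 285; y1_4 = 115; cx_5 = 180; cy_5 = 210; r_5 = 25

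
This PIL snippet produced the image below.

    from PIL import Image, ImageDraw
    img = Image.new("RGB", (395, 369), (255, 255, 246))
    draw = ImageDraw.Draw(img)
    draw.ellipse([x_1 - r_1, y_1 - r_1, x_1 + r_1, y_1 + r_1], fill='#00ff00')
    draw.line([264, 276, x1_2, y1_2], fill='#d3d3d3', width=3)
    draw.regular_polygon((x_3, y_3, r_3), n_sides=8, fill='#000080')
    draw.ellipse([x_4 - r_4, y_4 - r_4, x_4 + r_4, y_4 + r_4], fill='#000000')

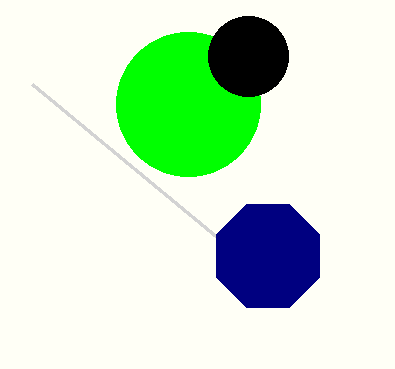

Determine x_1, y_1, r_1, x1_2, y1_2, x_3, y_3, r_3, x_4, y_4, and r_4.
x_1 = 188, y_1 = 104, r_1 = 72, x1_2 = 32, y1_2 = 84, x_3 = 268, y_3 = 256, r_3 = 56, x_4 = 248, y_4 = 56, r_4 = 40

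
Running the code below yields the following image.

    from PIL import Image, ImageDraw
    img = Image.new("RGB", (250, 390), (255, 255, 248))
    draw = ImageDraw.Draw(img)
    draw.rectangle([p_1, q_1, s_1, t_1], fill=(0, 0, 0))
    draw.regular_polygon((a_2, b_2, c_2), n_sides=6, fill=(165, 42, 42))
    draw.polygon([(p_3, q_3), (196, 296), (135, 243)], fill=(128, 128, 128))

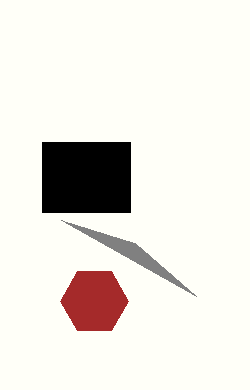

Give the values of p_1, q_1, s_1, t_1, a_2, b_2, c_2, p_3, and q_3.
p_1 = 42
q_1 = 142
s_1 = 130
t_1 = 212
a_2 = 94
b_2 = 301
c_2 = 34
p_3 = 61
q_3 = 220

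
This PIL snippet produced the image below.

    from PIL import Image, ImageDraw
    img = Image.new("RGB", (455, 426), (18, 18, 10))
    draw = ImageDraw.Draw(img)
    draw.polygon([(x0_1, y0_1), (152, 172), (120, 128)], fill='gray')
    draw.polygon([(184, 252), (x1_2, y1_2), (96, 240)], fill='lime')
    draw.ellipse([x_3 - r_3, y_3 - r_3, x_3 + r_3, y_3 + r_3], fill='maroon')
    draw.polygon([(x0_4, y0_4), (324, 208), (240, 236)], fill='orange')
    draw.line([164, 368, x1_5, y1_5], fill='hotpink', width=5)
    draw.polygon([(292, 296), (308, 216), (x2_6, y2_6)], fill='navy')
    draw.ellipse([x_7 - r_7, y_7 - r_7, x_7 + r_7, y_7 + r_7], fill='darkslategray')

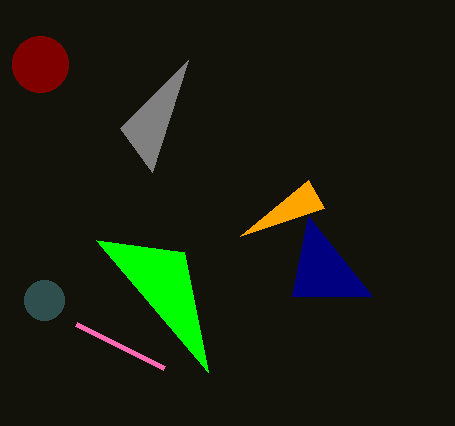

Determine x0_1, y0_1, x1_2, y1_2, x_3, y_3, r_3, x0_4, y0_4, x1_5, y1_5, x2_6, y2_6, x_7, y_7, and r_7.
x0_1 = 188, y0_1 = 60, x1_2 = 208, y1_2 = 372, x_3 = 40, y_3 = 64, r_3 = 28, x0_4 = 308, y0_4 = 180, x1_5 = 76, y1_5 = 324, x2_6 = 372, y2_6 = 296, x_7 = 44, y_7 = 300, r_7 = 20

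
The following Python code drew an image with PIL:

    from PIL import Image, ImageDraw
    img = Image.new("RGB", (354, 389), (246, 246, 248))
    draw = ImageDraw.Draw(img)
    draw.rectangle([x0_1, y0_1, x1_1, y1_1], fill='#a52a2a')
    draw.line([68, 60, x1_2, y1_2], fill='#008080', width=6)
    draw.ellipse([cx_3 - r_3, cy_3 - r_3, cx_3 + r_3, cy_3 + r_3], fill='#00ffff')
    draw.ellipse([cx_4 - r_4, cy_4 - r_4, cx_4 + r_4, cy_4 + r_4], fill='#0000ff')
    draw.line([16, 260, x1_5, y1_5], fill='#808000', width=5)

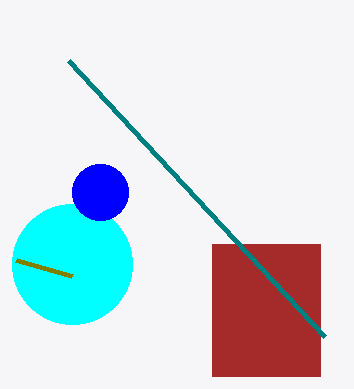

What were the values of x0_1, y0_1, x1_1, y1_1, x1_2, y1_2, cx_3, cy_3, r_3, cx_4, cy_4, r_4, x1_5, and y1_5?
x0_1 = 212; y0_1 = 244; x1_1 = 320; y1_1 = 376; x1_2 = 324; y1_2 = 336; cx_3 = 72; cy_3 = 264; r_3 = 60; cx_4 = 100; cy_4 = 192; r_4 = 28; x1_5 = 72; y1_5 = 276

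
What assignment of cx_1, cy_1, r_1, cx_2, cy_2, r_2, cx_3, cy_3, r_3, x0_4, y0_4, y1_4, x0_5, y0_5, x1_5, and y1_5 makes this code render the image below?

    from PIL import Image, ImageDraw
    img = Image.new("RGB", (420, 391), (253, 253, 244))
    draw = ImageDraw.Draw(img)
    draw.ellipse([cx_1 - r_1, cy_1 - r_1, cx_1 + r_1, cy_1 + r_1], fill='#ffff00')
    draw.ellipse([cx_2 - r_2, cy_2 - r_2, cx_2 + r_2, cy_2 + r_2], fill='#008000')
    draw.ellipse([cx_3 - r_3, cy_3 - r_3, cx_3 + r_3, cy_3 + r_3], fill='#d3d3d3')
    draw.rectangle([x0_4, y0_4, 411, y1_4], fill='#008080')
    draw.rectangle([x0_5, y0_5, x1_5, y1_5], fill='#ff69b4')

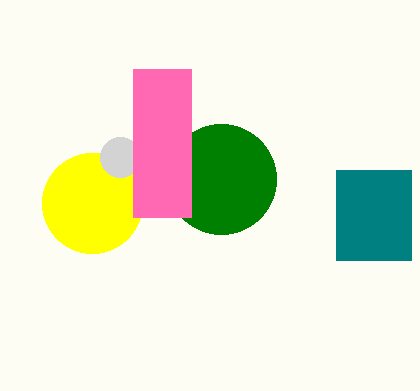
cx_1 = 92
cy_1 = 203
r_1 = 50
cx_2 = 221
cy_2 = 179
r_2 = 55
cx_3 = 120
cy_3 = 157
r_3 = 20
x0_4 = 336
y0_4 = 170
y1_4 = 260
x0_5 = 133
y0_5 = 69
x1_5 = 191
y1_5 = 217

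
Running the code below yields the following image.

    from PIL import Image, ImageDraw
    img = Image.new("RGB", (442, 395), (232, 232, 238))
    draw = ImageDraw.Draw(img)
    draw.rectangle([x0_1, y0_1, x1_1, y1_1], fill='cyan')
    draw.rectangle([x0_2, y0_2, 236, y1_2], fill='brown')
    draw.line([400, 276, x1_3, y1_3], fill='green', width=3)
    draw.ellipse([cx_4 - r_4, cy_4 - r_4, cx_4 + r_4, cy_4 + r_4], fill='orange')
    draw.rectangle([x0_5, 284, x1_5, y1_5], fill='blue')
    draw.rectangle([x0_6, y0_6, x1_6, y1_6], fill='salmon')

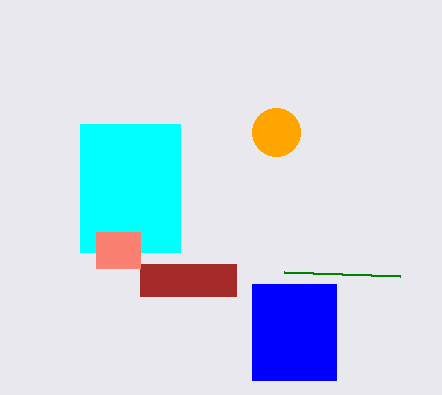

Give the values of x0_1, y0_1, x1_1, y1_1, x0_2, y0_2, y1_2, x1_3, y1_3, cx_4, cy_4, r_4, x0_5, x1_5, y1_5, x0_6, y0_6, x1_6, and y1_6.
x0_1 = 80
y0_1 = 124
x1_1 = 180
y1_1 = 252
x0_2 = 140
y0_2 = 264
y1_2 = 296
x1_3 = 284
y1_3 = 272
cx_4 = 276
cy_4 = 132
r_4 = 24
x0_5 = 252
x1_5 = 336
y1_5 = 380
x0_6 = 96
y0_6 = 232
x1_6 = 140
y1_6 = 268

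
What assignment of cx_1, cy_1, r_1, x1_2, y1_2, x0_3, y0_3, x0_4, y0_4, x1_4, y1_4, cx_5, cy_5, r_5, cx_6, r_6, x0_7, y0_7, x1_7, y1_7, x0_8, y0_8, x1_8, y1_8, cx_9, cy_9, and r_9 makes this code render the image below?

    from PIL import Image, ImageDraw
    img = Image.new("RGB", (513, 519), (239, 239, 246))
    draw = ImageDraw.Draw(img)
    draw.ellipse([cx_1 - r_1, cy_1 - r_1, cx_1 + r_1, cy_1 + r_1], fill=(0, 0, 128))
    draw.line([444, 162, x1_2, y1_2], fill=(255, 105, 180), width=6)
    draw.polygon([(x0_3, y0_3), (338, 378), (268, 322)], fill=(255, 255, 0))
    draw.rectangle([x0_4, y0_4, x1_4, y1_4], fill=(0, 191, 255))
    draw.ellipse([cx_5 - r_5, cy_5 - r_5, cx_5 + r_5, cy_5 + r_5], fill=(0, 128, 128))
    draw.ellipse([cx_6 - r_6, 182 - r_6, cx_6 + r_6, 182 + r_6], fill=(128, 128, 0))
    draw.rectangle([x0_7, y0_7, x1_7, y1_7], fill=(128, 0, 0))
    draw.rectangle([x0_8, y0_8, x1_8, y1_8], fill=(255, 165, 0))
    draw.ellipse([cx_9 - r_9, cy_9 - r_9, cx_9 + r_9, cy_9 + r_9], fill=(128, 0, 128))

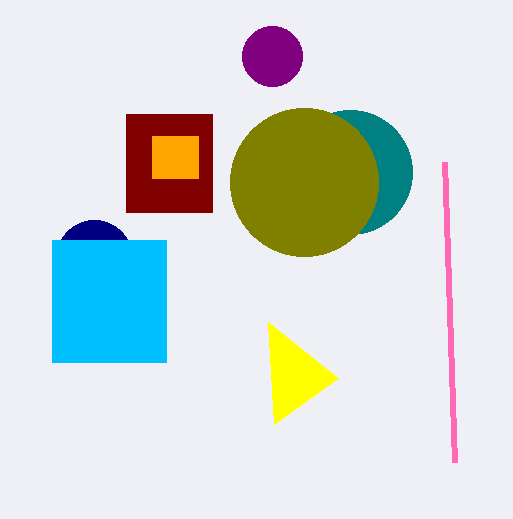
cx_1 = 94
cy_1 = 258
r_1 = 38
x1_2 = 454
y1_2 = 462
x0_3 = 274
y0_3 = 424
x0_4 = 52
y0_4 = 240
x1_4 = 166
y1_4 = 362
cx_5 = 350
cy_5 = 172
r_5 = 62
cx_6 = 304
r_6 = 74
x0_7 = 126
y0_7 = 114
x1_7 = 212
y1_7 = 212
x0_8 = 152
y0_8 = 136
x1_8 = 198
y1_8 = 178
cx_9 = 272
cy_9 = 56
r_9 = 30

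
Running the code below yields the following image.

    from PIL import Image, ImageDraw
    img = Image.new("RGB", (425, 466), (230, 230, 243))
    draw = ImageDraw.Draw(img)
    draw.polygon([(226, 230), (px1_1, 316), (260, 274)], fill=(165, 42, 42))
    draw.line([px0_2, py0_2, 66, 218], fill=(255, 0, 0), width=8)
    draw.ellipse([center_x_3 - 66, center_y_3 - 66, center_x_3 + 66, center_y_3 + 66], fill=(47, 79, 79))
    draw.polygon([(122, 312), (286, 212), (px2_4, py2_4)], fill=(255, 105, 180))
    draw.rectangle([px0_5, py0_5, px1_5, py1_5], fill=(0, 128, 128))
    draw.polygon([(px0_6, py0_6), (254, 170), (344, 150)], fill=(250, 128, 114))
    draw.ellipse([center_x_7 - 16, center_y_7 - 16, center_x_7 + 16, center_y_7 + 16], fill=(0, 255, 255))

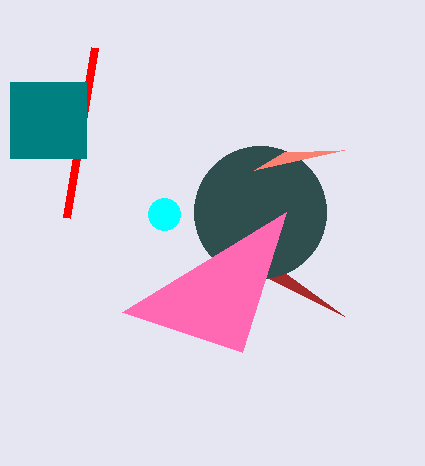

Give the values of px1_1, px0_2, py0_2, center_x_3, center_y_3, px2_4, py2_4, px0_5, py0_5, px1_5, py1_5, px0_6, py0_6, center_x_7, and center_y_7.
px1_1 = 344
px0_2 = 94
py0_2 = 48
center_x_3 = 260
center_y_3 = 212
px2_4 = 242
py2_4 = 352
px0_5 = 10
py0_5 = 82
px1_5 = 86
py1_5 = 158
px0_6 = 284
py0_6 = 152
center_x_7 = 164
center_y_7 = 214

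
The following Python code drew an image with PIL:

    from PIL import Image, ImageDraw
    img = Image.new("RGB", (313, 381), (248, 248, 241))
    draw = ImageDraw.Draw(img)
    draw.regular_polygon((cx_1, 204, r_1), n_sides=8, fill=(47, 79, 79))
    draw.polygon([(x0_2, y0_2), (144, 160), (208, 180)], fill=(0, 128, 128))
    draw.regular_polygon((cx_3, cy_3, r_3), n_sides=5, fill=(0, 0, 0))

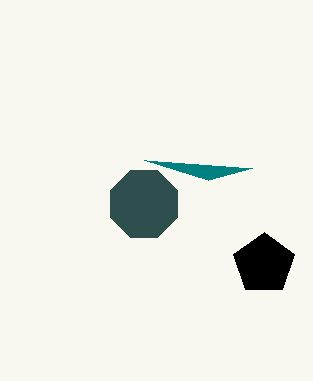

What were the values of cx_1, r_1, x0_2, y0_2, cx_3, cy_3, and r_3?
cx_1 = 144; r_1 = 36; x0_2 = 252; y0_2 = 168; cx_3 = 264; cy_3 = 264; r_3 = 32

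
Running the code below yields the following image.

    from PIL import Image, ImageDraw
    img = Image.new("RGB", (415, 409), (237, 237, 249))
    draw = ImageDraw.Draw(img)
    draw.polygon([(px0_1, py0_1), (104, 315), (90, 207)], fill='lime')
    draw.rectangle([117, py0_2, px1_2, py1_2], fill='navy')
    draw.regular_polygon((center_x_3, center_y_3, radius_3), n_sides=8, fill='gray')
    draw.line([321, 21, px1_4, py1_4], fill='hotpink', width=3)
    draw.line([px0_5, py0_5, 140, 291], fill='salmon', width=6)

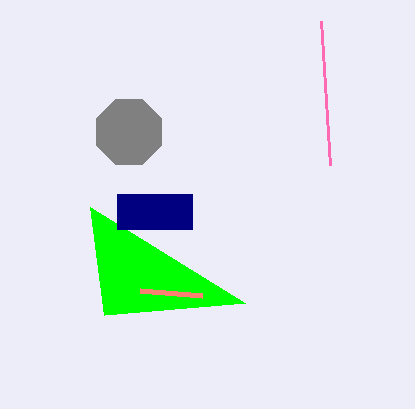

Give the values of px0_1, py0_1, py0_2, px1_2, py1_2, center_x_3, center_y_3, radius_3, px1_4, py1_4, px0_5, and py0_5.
px0_1 = 245, py0_1 = 303, py0_2 = 194, px1_2 = 192, py1_2 = 229, center_x_3 = 129, center_y_3 = 132, radius_3 = 35, px1_4 = 330, py1_4 = 165, px0_5 = 202, py0_5 = 296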